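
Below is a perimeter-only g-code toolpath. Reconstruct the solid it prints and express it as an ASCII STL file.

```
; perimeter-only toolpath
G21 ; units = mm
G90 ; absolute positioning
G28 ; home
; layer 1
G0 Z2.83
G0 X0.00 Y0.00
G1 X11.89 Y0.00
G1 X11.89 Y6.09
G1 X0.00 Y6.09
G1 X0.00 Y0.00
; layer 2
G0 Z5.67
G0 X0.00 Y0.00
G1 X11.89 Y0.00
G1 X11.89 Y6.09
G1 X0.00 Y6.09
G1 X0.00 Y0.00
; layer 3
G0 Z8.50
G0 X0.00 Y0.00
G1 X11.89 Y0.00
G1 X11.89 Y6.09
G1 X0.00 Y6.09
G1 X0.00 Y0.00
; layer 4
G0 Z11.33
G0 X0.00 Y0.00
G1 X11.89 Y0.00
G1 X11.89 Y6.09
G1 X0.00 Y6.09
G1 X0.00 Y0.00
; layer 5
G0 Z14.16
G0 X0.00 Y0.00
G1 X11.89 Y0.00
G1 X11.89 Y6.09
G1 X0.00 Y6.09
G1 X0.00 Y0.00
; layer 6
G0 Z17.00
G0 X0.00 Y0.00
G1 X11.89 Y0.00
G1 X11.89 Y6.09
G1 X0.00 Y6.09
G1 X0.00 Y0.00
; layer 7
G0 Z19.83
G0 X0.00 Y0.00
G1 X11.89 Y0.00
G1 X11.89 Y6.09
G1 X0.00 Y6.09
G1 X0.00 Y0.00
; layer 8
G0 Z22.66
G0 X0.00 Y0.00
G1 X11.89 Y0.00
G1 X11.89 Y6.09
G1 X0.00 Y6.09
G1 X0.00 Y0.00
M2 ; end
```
solid part
  facet normal 0.0000 0.0000 -1.0000
    outer loop
      vertex 11.89 6.09 0.00
      vertex 11.89 0.00 0.00
      vertex 0.00 0.00 0.00
    endloop
  endfacet
  facet normal 0.0000 0.0000 -1.0000
    outer loop
      vertex 0.00 6.09 0.00
      vertex 11.89 6.09 0.00
      vertex 0.00 0.00 0.00
    endloop
  endfacet
  facet normal 0.0000 0.0000 1.0000
    outer loop
      vertex 0.00 0.00 22.66
      vertex 11.89 0.00 22.66
      vertex 11.89 6.09 22.66
    endloop
  endfacet
  facet normal 0.0000 0.0000 1.0000
    outer loop
      vertex 0.00 0.00 22.66
      vertex 11.89 6.09 22.66
      vertex 0.00 6.09 22.66
    endloop
  endfacet
  facet normal 0.0000 -1.0000 0.0000
    outer loop
      vertex 0.00 0.00 0.00
      vertex 11.89 0.00 0.00
      vertex 11.89 0.00 22.66
    endloop
  endfacet
  facet normal 0.0000 -1.0000 0.0000
    outer loop
      vertex 0.00 0.00 0.00
      vertex 11.89 0.00 22.66
      vertex 0.00 0.00 22.66
    endloop
  endfacet
  facet normal 0.0000 1.0000 0.0000
    outer loop
      vertex 11.89 6.09 22.66
      vertex 11.89 6.09 0.00
      vertex 0.00 6.09 0.00
    endloop
  endfacet
  facet normal 0.0000 1.0000 0.0000
    outer loop
      vertex 0.00 6.09 22.66
      vertex 11.89 6.09 22.66
      vertex 0.00 6.09 0.00
    endloop
  endfacet
  facet normal -1.0000 0.0000 0.0000
    outer loop
      vertex 0.00 6.09 22.66
      vertex 0.00 6.09 0.00
      vertex 0.00 0.00 0.00
    endloop
  endfacet
  facet normal -1.0000 0.0000 0.0000
    outer loop
      vertex 0.00 0.00 22.66
      vertex 0.00 6.09 22.66
      vertex 0.00 0.00 0.00
    endloop
  endfacet
  facet normal 1.0000 0.0000 0.0000
    outer loop
      vertex 11.89 0.00 0.00
      vertex 11.89 6.09 0.00
      vertex 11.89 6.09 22.66
    endloop
  endfacet
  facet normal 1.0000 0.0000 0.0000
    outer loop
      vertex 11.89 0.00 0.00
      vertex 11.89 6.09 22.66
      vertex 11.89 0.00 22.66
    endloop
  endfacet
endsolid part

The G0 Z moves step by Δz≈2.83 mm. Every layer's G1 loop is the same polygon, so the solid is a straight extrusion of it from z=0 to z≈22.7. Closing with flat bottom and top caps and triangulating gives 12 facets — a rectangular box, roughly 11.9 × 6.09 mm footprint and 22.7 mm tall.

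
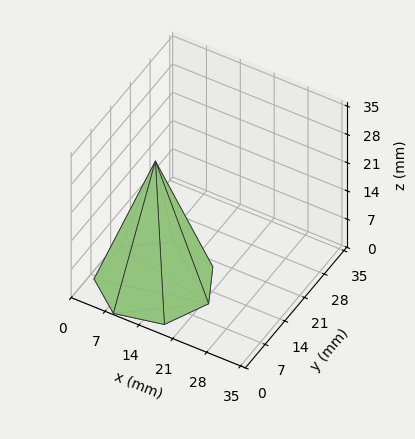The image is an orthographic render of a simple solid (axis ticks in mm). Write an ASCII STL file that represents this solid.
Reading the render: the shape is a regular 7-sided pyramid, base circumscribed radius ≈ 11 mm, apex at z ≈ 30 mm (dimensions read to the nearest mm from the axis ticks). For the STL, each face is triangulated and given an outward normal.

solid part
  facet normal 0.0000 0.0000 -1.0000
    outer loop
      vertex 8.55 21.72 0.00
      vertex 17.86 19.60 0.00
      vertex 22.00 11.00 0.00
    endloop
  endfacet
  facet normal 0.0000 0.0000 -1.0000
    outer loop
      vertex 1.09 15.77 0.00
      vertex 8.55 21.72 0.00
      vertex 22.00 11.00 0.00
    endloop
  endfacet
  facet normal 0.0000 0.0000 -1.0000
    outer loop
      vertex 1.09 6.23 0.00
      vertex 1.09 15.77 0.00
      vertex 22.00 11.00 0.00
    endloop
  endfacet
  facet normal 0.0000 0.0000 -1.0000
    outer loop
      vertex 8.55 0.28 0.00
      vertex 1.09 6.23 0.00
      vertex 22.00 11.00 0.00
    endloop
  endfacet
  facet normal 0.0000 0.0000 -1.0000
    outer loop
      vertex 17.86 2.40 0.00
      vertex 8.55 0.28 0.00
      vertex 22.00 11.00 0.00
    endloop
  endfacet
  facet normal 0.8555 0.4119 0.3137
    outer loop
      vertex 22.00 11.00 0.00
      vertex 17.86 19.60 0.00
      vertex 11.00 11.00 30.00
    endloop
  endfacet
  facet normal 0.2108 0.9258 0.3136
    outer loop
      vertex 17.86 19.60 0.00
      vertex 8.55 21.72 0.00
      vertex 11.00 11.00 30.00
    endloop
  endfacet
  facet normal -0.5921 0.7423 0.3136
    outer loop
      vertex 8.55 21.72 0.00
      vertex 1.09 15.77 0.00
      vertex 11.00 11.00 30.00
    endloop
  endfacet
  facet normal -0.9495 0.0000 0.3137
    outer loop
      vertex 1.09 15.77 0.00
      vertex 1.09 6.23 0.00
      vertex 11.00 11.00 30.00
    endloop
  endfacet
  facet normal -0.5921 -0.7423 0.3136
    outer loop
      vertex 1.09 6.23 0.00
      vertex 8.55 0.28 0.00
      vertex 11.00 11.00 30.00
    endloop
  endfacet
  facet normal 0.2108 -0.9258 0.3136
    outer loop
      vertex 8.55 0.28 0.00
      vertex 17.86 2.40 0.00
      vertex 11.00 11.00 30.00
    endloop
  endfacet
  facet normal 0.8555 -0.4119 0.3137
    outer loop
      vertex 17.86 2.40 0.00
      vertex 22.00 11.00 0.00
      vertex 11.00 11.00 30.00
    endloop
  endfacet
endsolid part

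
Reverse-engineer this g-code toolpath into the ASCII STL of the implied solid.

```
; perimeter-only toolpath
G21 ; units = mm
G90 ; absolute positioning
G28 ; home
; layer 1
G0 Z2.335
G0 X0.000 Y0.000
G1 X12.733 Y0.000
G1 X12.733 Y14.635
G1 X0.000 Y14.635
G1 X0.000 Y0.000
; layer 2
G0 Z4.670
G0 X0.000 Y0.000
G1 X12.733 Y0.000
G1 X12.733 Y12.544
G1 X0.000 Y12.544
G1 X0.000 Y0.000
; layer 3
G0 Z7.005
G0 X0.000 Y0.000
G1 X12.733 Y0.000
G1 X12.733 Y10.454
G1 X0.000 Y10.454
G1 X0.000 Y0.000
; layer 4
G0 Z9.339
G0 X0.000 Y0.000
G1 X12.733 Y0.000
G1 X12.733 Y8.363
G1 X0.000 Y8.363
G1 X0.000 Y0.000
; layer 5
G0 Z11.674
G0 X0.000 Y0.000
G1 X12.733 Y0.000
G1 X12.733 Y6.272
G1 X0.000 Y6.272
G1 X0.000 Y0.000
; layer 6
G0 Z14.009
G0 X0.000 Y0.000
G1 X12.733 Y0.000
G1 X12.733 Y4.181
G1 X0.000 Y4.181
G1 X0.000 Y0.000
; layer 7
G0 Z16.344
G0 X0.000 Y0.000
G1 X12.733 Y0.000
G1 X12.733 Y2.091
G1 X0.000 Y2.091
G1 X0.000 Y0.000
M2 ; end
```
solid part
  facet normal 0.0000 0.0000 -1.0000
    outer loop
      vertex 12.733 16.726 0.000
      vertex 12.733 0.000 0.000
      vertex 0.000 0.000 0.000
    endloop
  endfacet
  facet normal 0.0000 0.0000 -1.0000
    outer loop
      vertex 0.000 16.726 0.000
      vertex 12.733 16.726 0.000
      vertex 0.000 0.000 0.000
    endloop
  endfacet
  facet normal 0.0000 -1.0000 0.0000
    outer loop
      vertex 0.000 0.000 0.000
      vertex 12.733 0.000 0.000
      vertex 12.733 0.000 18.679
    endloop
  endfacet
  facet normal 0.0000 -1.0000 0.0000
    outer loop
      vertex 0.000 0.000 0.000
      vertex 12.733 0.000 18.679
      vertex 0.000 0.000 18.679
    endloop
  endfacet
  facet normal 0.0000 0.7450 0.6671
    outer loop
      vertex 0.000 0.000 18.679
      vertex 12.733 0.000 18.679
      vertex 12.733 16.726 0.000
    endloop
  endfacet
  facet normal 0.0000 0.7450 0.6671
    outer loop
      vertex 0.000 0.000 18.679
      vertex 12.733 16.726 0.000
      vertex 0.000 16.726 0.000
    endloop
  endfacet
  facet normal -1.0000 0.0000 0.0000
    outer loop
      vertex 0.000 0.000 18.679
      vertex 0.000 16.726 0.000
      vertex 0.000 0.000 0.000
    endloop
  endfacet
  facet normal 1.0000 0.0000 0.0000
    outer loop
      vertex 12.733 0.000 0.000
      vertex 12.733 16.726 0.000
      vertex 12.733 0.000 18.679
    endloop
  endfacet
endsolid part

The G0 Z moves step by Δz≈2.335 mm. The G1 loops shrink linearly with z, so the solid tapers from its base footprint up to z≈18.7. Closing with a flat bottom cap and the tapered top and triangulating gives 8 facets — a wedge (ramp): 12.7 × 16.7 mm base, rising to 18.7 mm along the y=0 edge and sloping linearly to z=0 at y=16.7.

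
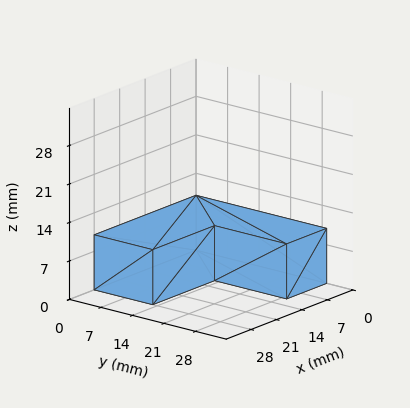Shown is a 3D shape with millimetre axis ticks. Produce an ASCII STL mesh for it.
Reading the render: the shape is an L-shaped prism: outer 28 × 29 mm, arm thicknesses ≈ 13 mm (horizontal) and 11 mm (vertical), extruded 10 mm in z (dimensions read to the nearest mm from the axis ticks). For the STL, each face is triangulated and given an outward normal.

solid part
  facet normal 0.0000 0.0000 -1.0000
    outer loop
      vertex 28.0 13.0 0.0
      vertex 28.0 0.0 0.0
      vertex 0.0 0.0 0.0
    endloop
  endfacet
  facet normal 0.0000 0.0000 -1.0000
    outer loop
      vertex 11.0 13.0 0.0
      vertex 28.0 13.0 0.0
      vertex 0.0 0.0 0.0
    endloop
  endfacet
  facet normal 0.0000 0.0000 -1.0000
    outer loop
      vertex 11.0 29.0 0.0
      vertex 11.0 13.0 0.0
      vertex 0.0 0.0 0.0
    endloop
  endfacet
  facet normal 0.0000 0.0000 -1.0000
    outer loop
      vertex 0.0 29.0 0.0
      vertex 11.0 29.0 0.0
      vertex 0.0 0.0 0.0
    endloop
  endfacet
  facet normal 0.0000 0.0000 1.0000
    outer loop
      vertex 0.0 0.0 10.0
      vertex 28.0 0.0 10.0
      vertex 28.0 13.0 10.0
    endloop
  endfacet
  facet normal 0.0000 0.0000 1.0000
    outer loop
      vertex 0.0 0.0 10.0
      vertex 28.0 13.0 10.0
      vertex 11.0 13.0 10.0
    endloop
  endfacet
  facet normal 0.0000 0.0000 1.0000
    outer loop
      vertex 0.0 0.0 10.0
      vertex 11.0 13.0 10.0
      vertex 11.0 29.0 10.0
    endloop
  endfacet
  facet normal 0.0000 0.0000 1.0000
    outer loop
      vertex 0.0 0.0 10.0
      vertex 11.0 29.0 10.0
      vertex 0.0 29.0 10.0
    endloop
  endfacet
  facet normal 0.0000 -1.0000 0.0000
    outer loop
      vertex 0.0 0.0 0.0
      vertex 28.0 0.0 0.0
      vertex 28.0 0.0 10.0
    endloop
  endfacet
  facet normal 0.0000 -1.0000 0.0000
    outer loop
      vertex 0.0 0.0 0.0
      vertex 28.0 0.0 10.0
      vertex 0.0 0.0 10.0
    endloop
  endfacet
  facet normal 1.0000 0.0000 0.0000
    outer loop
      vertex 28.0 0.0 0.0
      vertex 28.0 13.0 0.0
      vertex 28.0 13.0 10.0
    endloop
  endfacet
  facet normal 1.0000 0.0000 0.0000
    outer loop
      vertex 28.0 0.0 0.0
      vertex 28.0 13.0 10.0
      vertex 28.0 0.0 10.0
    endloop
  endfacet
  facet normal 0.0000 1.0000 0.0000
    outer loop
      vertex 28.0 13.0 0.0
      vertex 11.0 13.0 0.0
      vertex 11.0 13.0 10.0
    endloop
  endfacet
  facet normal 0.0000 1.0000 0.0000
    outer loop
      vertex 28.0 13.0 0.0
      vertex 11.0 13.0 10.0
      vertex 28.0 13.0 10.0
    endloop
  endfacet
  facet normal 1.0000 0.0000 0.0000
    outer loop
      vertex 11.0 13.0 0.0
      vertex 11.0 29.0 0.0
      vertex 11.0 29.0 10.0
    endloop
  endfacet
  facet normal 1.0000 0.0000 0.0000
    outer loop
      vertex 11.0 13.0 0.0
      vertex 11.0 29.0 10.0
      vertex 11.0 13.0 10.0
    endloop
  endfacet
  facet normal 0.0000 1.0000 0.0000
    outer loop
      vertex 11.0 29.0 0.0
      vertex 0.0 29.0 0.0
      vertex 0.0 29.0 10.0
    endloop
  endfacet
  facet normal 0.0000 1.0000 0.0000
    outer loop
      vertex 11.0 29.0 0.0
      vertex 0.0 29.0 10.0
      vertex 11.0 29.0 10.0
    endloop
  endfacet
  facet normal -1.0000 0.0000 0.0000
    outer loop
      vertex 0.0 29.0 0.0
      vertex 0.0 0.0 0.0
      vertex 0.0 0.0 10.0
    endloop
  endfacet
  facet normal -1.0000 0.0000 0.0000
    outer loop
      vertex 0.0 29.0 0.0
      vertex 0.0 0.0 10.0
      vertex 0.0 29.0 10.0
    endloop
  endfacet
endsolid part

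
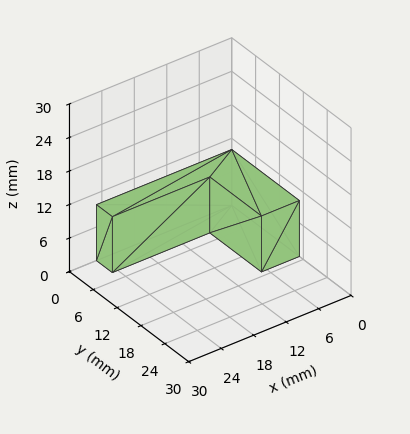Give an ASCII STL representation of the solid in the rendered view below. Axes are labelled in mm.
Reading the render: the shape is an L-shaped prism: outer 25 × 17 mm, arm thicknesses ≈ 4 mm (horizontal) and 7 mm (vertical), extruded 10 mm in z (dimensions read to the nearest mm from the axis ticks). For the STL, each face is triangulated and given an outward normal.

solid part
  facet normal 0.0000 0.0000 -1.0000
    outer loop
      vertex 25.000 4.000 0.000
      vertex 25.000 0.000 0.000
      vertex 0.000 0.000 0.000
    endloop
  endfacet
  facet normal 0.0000 0.0000 -1.0000
    outer loop
      vertex 7.000 4.000 0.000
      vertex 25.000 4.000 0.000
      vertex 0.000 0.000 0.000
    endloop
  endfacet
  facet normal 0.0000 0.0000 -1.0000
    outer loop
      vertex 7.000 17.000 0.000
      vertex 7.000 4.000 0.000
      vertex 0.000 0.000 0.000
    endloop
  endfacet
  facet normal 0.0000 0.0000 -1.0000
    outer loop
      vertex 0.000 17.000 0.000
      vertex 7.000 17.000 0.000
      vertex 0.000 0.000 0.000
    endloop
  endfacet
  facet normal 0.0000 0.0000 1.0000
    outer loop
      vertex 0.000 0.000 10.000
      vertex 25.000 0.000 10.000
      vertex 25.000 4.000 10.000
    endloop
  endfacet
  facet normal 0.0000 0.0000 1.0000
    outer loop
      vertex 0.000 0.000 10.000
      vertex 25.000 4.000 10.000
      vertex 7.000 4.000 10.000
    endloop
  endfacet
  facet normal 0.0000 0.0000 1.0000
    outer loop
      vertex 0.000 0.000 10.000
      vertex 7.000 4.000 10.000
      vertex 7.000 17.000 10.000
    endloop
  endfacet
  facet normal 0.0000 0.0000 1.0000
    outer loop
      vertex 0.000 0.000 10.000
      vertex 7.000 17.000 10.000
      vertex 0.000 17.000 10.000
    endloop
  endfacet
  facet normal 0.0000 -1.0000 0.0000
    outer loop
      vertex 0.000 0.000 0.000
      vertex 25.000 0.000 0.000
      vertex 25.000 0.000 10.000
    endloop
  endfacet
  facet normal 0.0000 -1.0000 0.0000
    outer loop
      vertex 0.000 0.000 0.000
      vertex 25.000 0.000 10.000
      vertex 0.000 0.000 10.000
    endloop
  endfacet
  facet normal 1.0000 0.0000 0.0000
    outer loop
      vertex 25.000 0.000 0.000
      vertex 25.000 4.000 0.000
      vertex 25.000 4.000 10.000
    endloop
  endfacet
  facet normal 1.0000 0.0000 0.0000
    outer loop
      vertex 25.000 0.000 0.000
      vertex 25.000 4.000 10.000
      vertex 25.000 0.000 10.000
    endloop
  endfacet
  facet normal 0.0000 1.0000 0.0000
    outer loop
      vertex 25.000 4.000 0.000
      vertex 7.000 4.000 0.000
      vertex 7.000 4.000 10.000
    endloop
  endfacet
  facet normal 0.0000 1.0000 0.0000
    outer loop
      vertex 25.000 4.000 0.000
      vertex 7.000 4.000 10.000
      vertex 25.000 4.000 10.000
    endloop
  endfacet
  facet normal 1.0000 0.0000 0.0000
    outer loop
      vertex 7.000 4.000 0.000
      vertex 7.000 17.000 0.000
      vertex 7.000 17.000 10.000
    endloop
  endfacet
  facet normal 1.0000 0.0000 0.0000
    outer loop
      vertex 7.000 4.000 0.000
      vertex 7.000 17.000 10.000
      vertex 7.000 4.000 10.000
    endloop
  endfacet
  facet normal 0.0000 1.0000 0.0000
    outer loop
      vertex 7.000 17.000 0.000
      vertex 0.000 17.000 0.000
      vertex 0.000 17.000 10.000
    endloop
  endfacet
  facet normal 0.0000 1.0000 0.0000
    outer loop
      vertex 7.000 17.000 0.000
      vertex 0.000 17.000 10.000
      vertex 7.000 17.000 10.000
    endloop
  endfacet
  facet normal -1.0000 0.0000 0.0000
    outer loop
      vertex 0.000 17.000 0.000
      vertex 0.000 0.000 0.000
      vertex 0.000 0.000 10.000
    endloop
  endfacet
  facet normal -1.0000 0.0000 0.0000
    outer loop
      vertex 0.000 17.000 0.000
      vertex 0.000 0.000 10.000
      vertex 0.000 17.000 10.000
    endloop
  endfacet
endsolid part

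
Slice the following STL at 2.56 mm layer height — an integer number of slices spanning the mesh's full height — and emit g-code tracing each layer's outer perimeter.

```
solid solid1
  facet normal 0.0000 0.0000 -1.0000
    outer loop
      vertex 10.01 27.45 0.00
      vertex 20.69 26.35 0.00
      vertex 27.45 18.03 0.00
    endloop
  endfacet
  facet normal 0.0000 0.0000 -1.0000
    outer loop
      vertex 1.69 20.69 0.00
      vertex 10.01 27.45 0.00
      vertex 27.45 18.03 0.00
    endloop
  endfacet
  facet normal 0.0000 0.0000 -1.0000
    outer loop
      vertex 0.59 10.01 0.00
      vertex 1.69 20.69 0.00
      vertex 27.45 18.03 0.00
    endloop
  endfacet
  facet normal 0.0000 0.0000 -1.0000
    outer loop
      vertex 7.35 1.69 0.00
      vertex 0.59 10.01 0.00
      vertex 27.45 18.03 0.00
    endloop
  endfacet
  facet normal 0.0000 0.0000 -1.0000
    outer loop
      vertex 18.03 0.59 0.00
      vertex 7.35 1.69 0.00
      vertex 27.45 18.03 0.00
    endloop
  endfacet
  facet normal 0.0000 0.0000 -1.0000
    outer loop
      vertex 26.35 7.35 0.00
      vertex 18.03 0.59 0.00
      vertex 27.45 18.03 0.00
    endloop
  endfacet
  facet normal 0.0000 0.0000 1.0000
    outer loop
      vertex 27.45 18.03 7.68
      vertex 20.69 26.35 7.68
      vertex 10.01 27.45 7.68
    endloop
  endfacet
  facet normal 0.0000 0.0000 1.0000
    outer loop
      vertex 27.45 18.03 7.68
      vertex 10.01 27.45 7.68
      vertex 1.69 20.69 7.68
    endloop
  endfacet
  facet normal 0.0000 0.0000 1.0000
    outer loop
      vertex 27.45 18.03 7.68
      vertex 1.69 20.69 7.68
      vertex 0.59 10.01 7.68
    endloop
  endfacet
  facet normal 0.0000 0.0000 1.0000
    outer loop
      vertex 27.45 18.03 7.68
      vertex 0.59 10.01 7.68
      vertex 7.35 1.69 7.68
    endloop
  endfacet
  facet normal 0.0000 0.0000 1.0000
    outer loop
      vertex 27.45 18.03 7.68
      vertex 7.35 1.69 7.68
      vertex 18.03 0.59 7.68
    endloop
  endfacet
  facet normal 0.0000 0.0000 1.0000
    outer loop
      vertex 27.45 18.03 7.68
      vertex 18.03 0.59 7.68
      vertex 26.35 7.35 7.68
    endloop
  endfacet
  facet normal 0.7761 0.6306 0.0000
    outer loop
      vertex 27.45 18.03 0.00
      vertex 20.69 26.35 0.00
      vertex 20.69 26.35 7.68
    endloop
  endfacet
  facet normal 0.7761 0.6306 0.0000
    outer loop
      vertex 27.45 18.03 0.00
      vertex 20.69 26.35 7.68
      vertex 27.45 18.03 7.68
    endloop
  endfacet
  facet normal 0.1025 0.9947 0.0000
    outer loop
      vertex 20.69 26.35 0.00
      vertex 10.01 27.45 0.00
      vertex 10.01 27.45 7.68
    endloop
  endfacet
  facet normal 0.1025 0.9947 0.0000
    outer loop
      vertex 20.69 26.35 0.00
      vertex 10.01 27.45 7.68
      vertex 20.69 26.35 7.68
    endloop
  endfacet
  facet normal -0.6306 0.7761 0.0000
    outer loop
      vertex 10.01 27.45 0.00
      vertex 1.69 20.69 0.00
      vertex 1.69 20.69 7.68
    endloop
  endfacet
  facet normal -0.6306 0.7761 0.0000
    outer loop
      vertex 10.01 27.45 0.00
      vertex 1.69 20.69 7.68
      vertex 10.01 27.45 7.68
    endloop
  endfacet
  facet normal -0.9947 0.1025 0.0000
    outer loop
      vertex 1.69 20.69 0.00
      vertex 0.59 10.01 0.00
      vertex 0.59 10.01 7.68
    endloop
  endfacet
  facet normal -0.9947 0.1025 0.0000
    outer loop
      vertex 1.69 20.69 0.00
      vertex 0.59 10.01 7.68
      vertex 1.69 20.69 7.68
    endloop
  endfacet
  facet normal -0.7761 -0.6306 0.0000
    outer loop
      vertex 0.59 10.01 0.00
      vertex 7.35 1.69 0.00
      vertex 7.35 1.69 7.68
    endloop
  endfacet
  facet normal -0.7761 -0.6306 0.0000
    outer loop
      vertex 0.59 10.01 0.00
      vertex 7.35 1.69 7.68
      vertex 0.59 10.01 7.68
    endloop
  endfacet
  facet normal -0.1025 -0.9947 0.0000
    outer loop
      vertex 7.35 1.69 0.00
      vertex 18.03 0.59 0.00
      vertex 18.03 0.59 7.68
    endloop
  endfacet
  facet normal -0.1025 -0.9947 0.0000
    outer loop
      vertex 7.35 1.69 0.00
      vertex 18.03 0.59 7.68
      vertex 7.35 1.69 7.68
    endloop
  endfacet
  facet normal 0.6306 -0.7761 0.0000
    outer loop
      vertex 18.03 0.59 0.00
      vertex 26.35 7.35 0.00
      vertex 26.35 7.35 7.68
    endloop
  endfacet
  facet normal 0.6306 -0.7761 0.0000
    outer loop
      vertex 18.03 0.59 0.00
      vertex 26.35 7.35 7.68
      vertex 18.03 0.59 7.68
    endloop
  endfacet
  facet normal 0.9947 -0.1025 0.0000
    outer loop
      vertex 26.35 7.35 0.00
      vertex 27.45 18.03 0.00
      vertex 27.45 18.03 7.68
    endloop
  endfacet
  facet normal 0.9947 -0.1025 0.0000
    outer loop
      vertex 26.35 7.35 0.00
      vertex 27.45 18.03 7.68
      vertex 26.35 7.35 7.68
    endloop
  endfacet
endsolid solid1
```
; perimeter-only toolpath
G21 ; units = mm
G90 ; absolute positioning
G28 ; home
; layer 1
G0 Z2.56
G0 X27.45 Y18.03
G1 X20.69 Y26.35
G1 X10.01 Y27.45
G1 X1.69 Y20.69
G1 X0.59 Y10.01
G1 X7.35 Y1.69
G1 X18.03 Y0.59
G1 X26.35 Y7.35
G1 X27.45 Y18.03
; layer 2
G0 Z5.12
G0 X27.45 Y18.03
G1 X20.69 Y26.35
G1 X10.01 Y27.45
G1 X1.69 Y20.69
G1 X0.59 Y10.01
G1 X7.35 Y1.69
G1 X18.03 Y0.59
G1 X26.35 Y7.35
G1 X27.45 Y18.03
; layer 3
G0 Z7.68
G0 X27.45 Y18.03
G1 X20.69 Y26.35
G1 X10.01 Y27.45
G1 X1.69 Y20.69
G1 X0.59 Y10.01
G1 X7.35 Y1.69
G1 X18.03 Y0.59
G1 X26.35 Y7.35
G1 X27.45 Y18.03
M2 ; end

The solid is a regular 8-sided prism (a cylinder approximated with 8 flat sides), circumscribed radius ≈ 14 mm, height ≈ 7.68 mm. Slicing at Δz = 2.56 mm — 3 equal slices spanning the solid's height, so layer i sits at z = i·h/3 — gives 3 non-empty perimeters. Each is a 8-segment closed polygon; G0 lifts to the layer z and rapids to the start vertex, then G1 traces the edges.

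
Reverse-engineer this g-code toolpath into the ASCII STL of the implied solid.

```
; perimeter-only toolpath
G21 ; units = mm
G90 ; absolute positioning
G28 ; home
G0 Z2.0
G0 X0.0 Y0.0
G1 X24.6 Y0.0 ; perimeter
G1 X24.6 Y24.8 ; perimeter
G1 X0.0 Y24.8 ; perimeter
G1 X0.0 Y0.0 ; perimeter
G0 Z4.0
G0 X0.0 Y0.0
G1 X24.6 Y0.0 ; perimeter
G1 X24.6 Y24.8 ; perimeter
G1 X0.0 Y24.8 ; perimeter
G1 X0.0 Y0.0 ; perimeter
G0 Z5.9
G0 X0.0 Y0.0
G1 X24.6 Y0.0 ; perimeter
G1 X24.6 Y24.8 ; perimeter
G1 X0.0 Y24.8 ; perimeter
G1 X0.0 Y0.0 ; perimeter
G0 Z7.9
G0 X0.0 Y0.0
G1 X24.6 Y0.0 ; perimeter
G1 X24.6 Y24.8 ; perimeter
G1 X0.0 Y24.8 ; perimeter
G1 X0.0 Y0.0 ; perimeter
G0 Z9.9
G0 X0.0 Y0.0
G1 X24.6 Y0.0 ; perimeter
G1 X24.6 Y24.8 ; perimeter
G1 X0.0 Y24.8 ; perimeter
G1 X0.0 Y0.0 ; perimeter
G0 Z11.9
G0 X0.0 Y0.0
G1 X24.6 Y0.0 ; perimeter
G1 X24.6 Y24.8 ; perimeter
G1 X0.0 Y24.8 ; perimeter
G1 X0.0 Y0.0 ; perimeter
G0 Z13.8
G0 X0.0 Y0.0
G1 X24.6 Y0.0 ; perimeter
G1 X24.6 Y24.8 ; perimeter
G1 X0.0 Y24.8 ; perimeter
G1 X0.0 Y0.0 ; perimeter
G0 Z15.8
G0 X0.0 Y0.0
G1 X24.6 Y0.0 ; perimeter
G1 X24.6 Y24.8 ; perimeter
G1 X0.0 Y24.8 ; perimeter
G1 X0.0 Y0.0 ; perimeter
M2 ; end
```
solid part
  facet normal 0.0000 0.0000 -1.0000
    outer loop
      vertex 24.6 24.8 0.0
      vertex 24.6 0.0 0.0
      vertex 0.0 0.0 0.0
    endloop
  endfacet
  facet normal 0.0000 0.0000 -1.0000
    outer loop
      vertex 0.0 24.8 0.0
      vertex 24.6 24.8 0.0
      vertex 0.0 0.0 0.0
    endloop
  endfacet
  facet normal 0.0000 0.0000 1.0000
    outer loop
      vertex 0.0 0.0 15.8
      vertex 24.6 0.0 15.8
      vertex 24.6 24.8 15.8
    endloop
  endfacet
  facet normal 0.0000 0.0000 1.0000
    outer loop
      vertex 0.0 0.0 15.8
      vertex 24.6 24.8 15.8
      vertex 0.0 24.8 15.8
    endloop
  endfacet
  facet normal 0.0000 -1.0000 0.0000
    outer loop
      vertex 0.0 0.0 0.0
      vertex 24.6 0.0 0.0
      vertex 24.6 0.0 15.8
    endloop
  endfacet
  facet normal 0.0000 -1.0000 0.0000
    outer loop
      vertex 0.0 0.0 0.0
      vertex 24.6 0.0 15.8
      vertex 0.0 0.0 15.8
    endloop
  endfacet
  facet normal 0.0000 1.0000 0.0000
    outer loop
      vertex 24.6 24.8 15.8
      vertex 24.6 24.8 0.0
      vertex 0.0 24.8 0.0
    endloop
  endfacet
  facet normal 0.0000 1.0000 0.0000
    outer loop
      vertex 0.0 24.8 15.8
      vertex 24.6 24.8 15.8
      vertex 0.0 24.8 0.0
    endloop
  endfacet
  facet normal -1.0000 0.0000 0.0000
    outer loop
      vertex 0.0 24.8 15.8
      vertex 0.0 24.8 0.0
      vertex 0.0 0.0 0.0
    endloop
  endfacet
  facet normal -1.0000 0.0000 0.0000
    outer loop
      vertex 0.0 0.0 15.8
      vertex 0.0 24.8 15.8
      vertex 0.0 0.0 0.0
    endloop
  endfacet
  facet normal 1.0000 0.0000 0.0000
    outer loop
      vertex 24.6 0.0 0.0
      vertex 24.6 24.8 0.0
      vertex 24.6 24.8 15.8
    endloop
  endfacet
  facet normal 1.0000 0.0000 0.0000
    outer loop
      vertex 24.6 0.0 0.0
      vertex 24.6 24.8 15.8
      vertex 24.6 0.0 15.8
    endloop
  endfacet
endsolid part

The G0 Z moves step by Δz≈2.0 mm. Every layer's G1 loop is the same polygon, so the solid is a straight extrusion of it from z=0 to z≈15.8. Closing with flat bottom and top caps and triangulating gives 12 facets — a rectangular box, roughly 24.6 × 24.8 mm footprint and 15.8 mm tall.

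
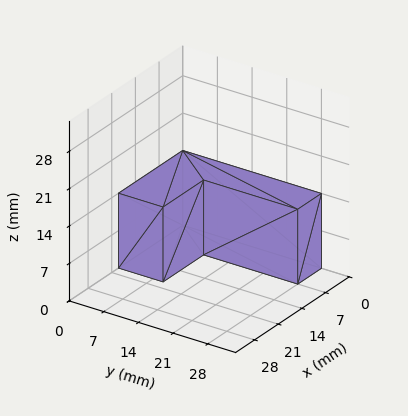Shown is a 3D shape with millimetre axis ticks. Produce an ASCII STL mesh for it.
Reading the render: the shape is an L-shaped prism: outer 19 × 28 mm, arm thicknesses ≈ 9 mm (horizontal) and 7 mm (vertical), extruded 14 mm in z (dimensions read to the nearest mm from the axis ticks). For the STL, each face is triangulated and given an outward normal.

solid part
  facet normal 0.0000 0.0000 -1.0000
    outer loop
      vertex 19.00 9.00 0.00
      vertex 19.00 0.00 0.00
      vertex 0.00 0.00 0.00
    endloop
  endfacet
  facet normal 0.0000 0.0000 -1.0000
    outer loop
      vertex 7.00 9.00 0.00
      vertex 19.00 9.00 0.00
      vertex 0.00 0.00 0.00
    endloop
  endfacet
  facet normal 0.0000 0.0000 -1.0000
    outer loop
      vertex 7.00 28.00 0.00
      vertex 7.00 9.00 0.00
      vertex 0.00 0.00 0.00
    endloop
  endfacet
  facet normal 0.0000 0.0000 -1.0000
    outer loop
      vertex 0.00 28.00 0.00
      vertex 7.00 28.00 0.00
      vertex 0.00 0.00 0.00
    endloop
  endfacet
  facet normal 0.0000 0.0000 1.0000
    outer loop
      vertex 0.00 0.00 14.00
      vertex 19.00 0.00 14.00
      vertex 19.00 9.00 14.00
    endloop
  endfacet
  facet normal 0.0000 0.0000 1.0000
    outer loop
      vertex 0.00 0.00 14.00
      vertex 19.00 9.00 14.00
      vertex 7.00 9.00 14.00
    endloop
  endfacet
  facet normal 0.0000 0.0000 1.0000
    outer loop
      vertex 0.00 0.00 14.00
      vertex 7.00 9.00 14.00
      vertex 7.00 28.00 14.00
    endloop
  endfacet
  facet normal 0.0000 0.0000 1.0000
    outer loop
      vertex 0.00 0.00 14.00
      vertex 7.00 28.00 14.00
      vertex 0.00 28.00 14.00
    endloop
  endfacet
  facet normal 0.0000 -1.0000 0.0000
    outer loop
      vertex 0.00 0.00 0.00
      vertex 19.00 0.00 0.00
      vertex 19.00 0.00 14.00
    endloop
  endfacet
  facet normal 0.0000 -1.0000 0.0000
    outer loop
      vertex 0.00 0.00 0.00
      vertex 19.00 0.00 14.00
      vertex 0.00 0.00 14.00
    endloop
  endfacet
  facet normal 1.0000 0.0000 0.0000
    outer loop
      vertex 19.00 0.00 0.00
      vertex 19.00 9.00 0.00
      vertex 19.00 9.00 14.00
    endloop
  endfacet
  facet normal 1.0000 0.0000 0.0000
    outer loop
      vertex 19.00 0.00 0.00
      vertex 19.00 9.00 14.00
      vertex 19.00 0.00 14.00
    endloop
  endfacet
  facet normal 0.0000 1.0000 0.0000
    outer loop
      vertex 19.00 9.00 0.00
      vertex 7.00 9.00 0.00
      vertex 7.00 9.00 14.00
    endloop
  endfacet
  facet normal 0.0000 1.0000 0.0000
    outer loop
      vertex 19.00 9.00 0.00
      vertex 7.00 9.00 14.00
      vertex 19.00 9.00 14.00
    endloop
  endfacet
  facet normal 1.0000 0.0000 0.0000
    outer loop
      vertex 7.00 9.00 0.00
      vertex 7.00 28.00 0.00
      vertex 7.00 28.00 14.00
    endloop
  endfacet
  facet normal 1.0000 0.0000 0.0000
    outer loop
      vertex 7.00 9.00 0.00
      vertex 7.00 28.00 14.00
      vertex 7.00 9.00 14.00
    endloop
  endfacet
  facet normal 0.0000 1.0000 0.0000
    outer loop
      vertex 7.00 28.00 0.00
      vertex 0.00 28.00 0.00
      vertex 0.00 28.00 14.00
    endloop
  endfacet
  facet normal 0.0000 1.0000 0.0000
    outer loop
      vertex 7.00 28.00 0.00
      vertex 0.00 28.00 14.00
      vertex 7.00 28.00 14.00
    endloop
  endfacet
  facet normal -1.0000 0.0000 0.0000
    outer loop
      vertex 0.00 28.00 0.00
      vertex 0.00 0.00 0.00
      vertex 0.00 0.00 14.00
    endloop
  endfacet
  facet normal -1.0000 0.0000 0.0000
    outer loop
      vertex 0.00 28.00 0.00
      vertex 0.00 0.00 14.00
      vertex 0.00 28.00 14.00
    endloop
  endfacet
endsolid part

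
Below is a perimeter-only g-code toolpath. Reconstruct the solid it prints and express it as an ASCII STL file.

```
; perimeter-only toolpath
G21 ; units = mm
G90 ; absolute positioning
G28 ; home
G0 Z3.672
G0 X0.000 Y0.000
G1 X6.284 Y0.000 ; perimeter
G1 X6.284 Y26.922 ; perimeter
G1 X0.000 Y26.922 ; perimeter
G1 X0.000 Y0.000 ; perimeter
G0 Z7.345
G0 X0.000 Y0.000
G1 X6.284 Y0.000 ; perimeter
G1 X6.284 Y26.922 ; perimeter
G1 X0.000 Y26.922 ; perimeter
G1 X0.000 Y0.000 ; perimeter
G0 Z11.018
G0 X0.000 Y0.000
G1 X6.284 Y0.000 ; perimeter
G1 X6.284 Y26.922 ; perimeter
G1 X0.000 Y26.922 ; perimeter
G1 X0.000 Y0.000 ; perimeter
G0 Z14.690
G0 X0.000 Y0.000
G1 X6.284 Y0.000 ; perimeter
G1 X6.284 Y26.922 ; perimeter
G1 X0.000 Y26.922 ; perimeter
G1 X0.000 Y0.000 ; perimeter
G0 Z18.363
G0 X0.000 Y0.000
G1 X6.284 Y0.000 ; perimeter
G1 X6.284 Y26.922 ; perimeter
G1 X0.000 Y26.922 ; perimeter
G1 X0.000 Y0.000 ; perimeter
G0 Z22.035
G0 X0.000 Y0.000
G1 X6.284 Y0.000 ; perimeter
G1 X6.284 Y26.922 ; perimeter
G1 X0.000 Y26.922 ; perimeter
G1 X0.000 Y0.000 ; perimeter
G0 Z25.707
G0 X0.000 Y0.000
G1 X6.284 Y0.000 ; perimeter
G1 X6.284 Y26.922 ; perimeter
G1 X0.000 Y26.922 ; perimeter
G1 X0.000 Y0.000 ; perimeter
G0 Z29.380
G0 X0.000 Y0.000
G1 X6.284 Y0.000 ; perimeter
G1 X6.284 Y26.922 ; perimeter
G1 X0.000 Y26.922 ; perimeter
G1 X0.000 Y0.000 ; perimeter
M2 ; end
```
solid part
  facet normal 0.0000 0.0000 -1.0000
    outer loop
      vertex 6.284 26.922 0.000
      vertex 6.284 0.000 0.000
      vertex 0.000 0.000 0.000
    endloop
  endfacet
  facet normal 0.0000 0.0000 -1.0000
    outer loop
      vertex 0.000 26.922 0.000
      vertex 6.284 26.922 0.000
      vertex 0.000 0.000 0.000
    endloop
  endfacet
  facet normal 0.0000 0.0000 1.0000
    outer loop
      vertex 0.000 0.000 29.380
      vertex 6.284 0.000 29.380
      vertex 6.284 26.922 29.380
    endloop
  endfacet
  facet normal 0.0000 0.0000 1.0000
    outer loop
      vertex 0.000 0.000 29.380
      vertex 6.284 26.922 29.380
      vertex 0.000 26.922 29.380
    endloop
  endfacet
  facet normal 0.0000 -1.0000 0.0000
    outer loop
      vertex 0.000 0.000 0.000
      vertex 6.284 0.000 0.000
      vertex 6.284 0.000 29.380
    endloop
  endfacet
  facet normal 0.0000 -1.0000 0.0000
    outer loop
      vertex 0.000 0.000 0.000
      vertex 6.284 0.000 29.380
      vertex 0.000 0.000 29.380
    endloop
  endfacet
  facet normal 0.0000 1.0000 0.0000
    outer loop
      vertex 6.284 26.922 29.380
      vertex 6.284 26.922 0.000
      vertex 0.000 26.922 0.000
    endloop
  endfacet
  facet normal 0.0000 1.0000 0.0000
    outer loop
      vertex 0.000 26.922 29.380
      vertex 6.284 26.922 29.380
      vertex 0.000 26.922 0.000
    endloop
  endfacet
  facet normal -1.0000 0.0000 0.0000
    outer loop
      vertex 0.000 26.922 29.380
      vertex 0.000 26.922 0.000
      vertex 0.000 0.000 0.000
    endloop
  endfacet
  facet normal -1.0000 0.0000 0.0000
    outer loop
      vertex 0.000 0.000 29.380
      vertex 0.000 26.922 29.380
      vertex 0.000 0.000 0.000
    endloop
  endfacet
  facet normal 1.0000 0.0000 0.0000
    outer loop
      vertex 6.284 0.000 0.000
      vertex 6.284 26.922 0.000
      vertex 6.284 26.922 29.380
    endloop
  endfacet
  facet normal 1.0000 0.0000 0.0000
    outer loop
      vertex 6.284 0.000 0.000
      vertex 6.284 26.922 29.380
      vertex 6.284 0.000 29.380
    endloop
  endfacet
endsolid part

The G0 Z moves step by Δz≈3.672 mm. Every layer's G1 loop is the same polygon, so the solid is a straight extrusion of it from z=0 to z≈29.4. Closing with flat bottom and top caps and triangulating gives 12 facets — a rectangular box, roughly 6.28 × 26.9 mm footprint and 29.4 mm tall.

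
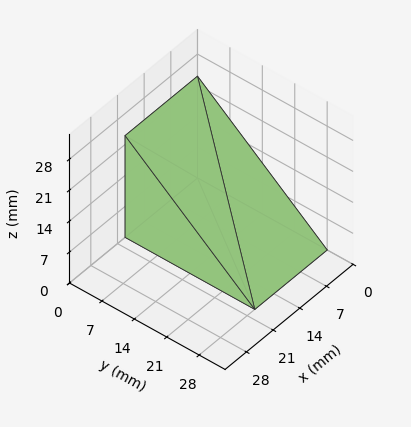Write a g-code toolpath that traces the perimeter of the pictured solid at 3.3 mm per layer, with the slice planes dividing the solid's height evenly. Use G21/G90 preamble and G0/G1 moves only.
Reading the render: the shape is a wedge (ramp): 19 × 28 mm base, rising to 23 mm along the y=0 edge and sloping linearly to z=0 at y=28 (dimensions read to the nearest mm from the axis ticks). For the g-code, the solid's height is divided into equal slices at the stated Δz and each level perimeter traced with G1 moves after a G0 lift.

; perimeter-only toolpath
G21 ; units = mm
G90 ; absolute positioning
G28 ; home
; layer 1
G0 Z3.3
G0 X0.0 Y0.0
G1 X19.0 Y0.0
G1 X19.0 Y24.0
G1 X0.0 Y24.0
G1 X0.0 Y0.0
; layer 2
G0 Z6.6
G0 X0.0 Y0.0
G1 X19.0 Y0.0
G1 X19.0 Y20.0
G1 X0.0 Y20.0
G1 X0.0 Y0.0
; layer 3
G0 Z9.9
G0 X0.0 Y0.0
G1 X19.0 Y0.0
G1 X19.0 Y16.0
G1 X0.0 Y16.0
G1 X0.0 Y0.0
; layer 4
G0 Z13.1
G0 X0.0 Y0.0
G1 X19.0 Y0.0
G1 X19.0 Y12.0
G1 X0.0 Y12.0
G1 X0.0 Y0.0
; layer 5
G0 Z16.4
G0 X0.0 Y0.0
G1 X19.0 Y0.0
G1 X19.0 Y8.0
G1 X0.0 Y8.0
G1 X0.0 Y0.0
; layer 6
G0 Z19.7
G0 X0.0 Y0.0
G1 X19.0 Y0.0
G1 X19.0 Y4.0
G1 X0.0 Y4.0
G1 X0.0 Y0.0
M2 ; end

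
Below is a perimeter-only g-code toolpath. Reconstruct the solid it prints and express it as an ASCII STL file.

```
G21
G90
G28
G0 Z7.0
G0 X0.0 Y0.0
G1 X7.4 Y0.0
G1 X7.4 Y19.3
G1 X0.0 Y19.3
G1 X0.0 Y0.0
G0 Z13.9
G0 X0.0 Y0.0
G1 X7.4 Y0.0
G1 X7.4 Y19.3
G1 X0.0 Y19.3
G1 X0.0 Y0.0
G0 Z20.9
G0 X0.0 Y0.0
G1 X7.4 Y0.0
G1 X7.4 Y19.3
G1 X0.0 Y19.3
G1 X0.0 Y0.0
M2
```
solid part
  facet normal 0.0000 0.0000 -1.0000
    outer loop
      vertex 7.4 19.3 0.0
      vertex 7.4 0.0 0.0
      vertex 0.0 0.0 0.0
    endloop
  endfacet
  facet normal 0.0000 0.0000 -1.0000
    outer loop
      vertex 0.0 19.3 0.0
      vertex 7.4 19.3 0.0
      vertex 0.0 0.0 0.0
    endloop
  endfacet
  facet normal 0.0000 0.0000 1.0000
    outer loop
      vertex 0.0 0.0 20.9
      vertex 7.4 0.0 20.9
      vertex 7.4 19.3 20.9
    endloop
  endfacet
  facet normal 0.0000 0.0000 1.0000
    outer loop
      vertex 0.0 0.0 20.9
      vertex 7.4 19.3 20.9
      vertex 0.0 19.3 20.9
    endloop
  endfacet
  facet normal 0.0000 -1.0000 0.0000
    outer loop
      vertex 0.0 0.0 0.0
      vertex 7.4 0.0 0.0
      vertex 7.4 0.0 20.9
    endloop
  endfacet
  facet normal 0.0000 -1.0000 0.0000
    outer loop
      vertex 0.0 0.0 0.0
      vertex 7.4 0.0 20.9
      vertex 0.0 0.0 20.9
    endloop
  endfacet
  facet normal 0.0000 1.0000 0.0000
    outer loop
      vertex 7.4 19.3 20.9
      vertex 7.4 19.3 0.0
      vertex 0.0 19.3 0.0
    endloop
  endfacet
  facet normal 0.0000 1.0000 0.0000
    outer loop
      vertex 0.0 19.3 20.9
      vertex 7.4 19.3 20.9
      vertex 0.0 19.3 0.0
    endloop
  endfacet
  facet normal -1.0000 0.0000 0.0000
    outer loop
      vertex 0.0 19.3 20.9
      vertex 0.0 19.3 0.0
      vertex 0.0 0.0 0.0
    endloop
  endfacet
  facet normal -1.0000 0.0000 0.0000
    outer loop
      vertex 0.0 0.0 20.9
      vertex 0.0 19.3 20.9
      vertex 0.0 0.0 0.0
    endloop
  endfacet
  facet normal 1.0000 0.0000 0.0000
    outer loop
      vertex 7.4 0.0 0.0
      vertex 7.4 19.3 0.0
      vertex 7.4 19.3 20.9
    endloop
  endfacet
  facet normal 1.0000 0.0000 0.0000
    outer loop
      vertex 7.4 0.0 0.0
      vertex 7.4 19.3 20.9
      vertex 7.4 0.0 20.9
    endloop
  endfacet
endsolid part

The G0 Z moves step by Δz≈7.0 mm. Every layer's G1 loop is the same polygon, so the solid is a straight extrusion of it from z=0 to z≈20.9. Closing with flat bottom and top caps and triangulating gives 12 facets — a rectangular box, roughly 7.4 × 19.3 mm footprint and 20.9 mm tall.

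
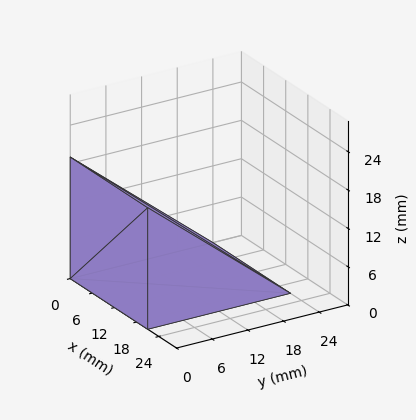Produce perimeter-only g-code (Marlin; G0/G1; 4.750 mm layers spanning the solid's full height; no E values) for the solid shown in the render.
Reading the render: the shape is a wedge (ramp): 21 × 24 mm base, rising to 19 mm along the y=0 edge and sloping linearly to z=0 at y=24 (dimensions read to the nearest mm from the axis ticks). For the g-code, the solid's height is divided into equal slices at the stated Δz and each level perimeter traced with G1 moves after a G0 lift.

; perimeter-only toolpath
G21 ; units = mm
G90 ; absolute positioning
G28 ; home
; layer 1
G0 Z4.750
G0 X0.000 Y0.000
G1 X21.000 Y0.000
G1 X21.000 Y18.000
G1 X0.000 Y18.000
G1 X0.000 Y0.000
; layer 2
G0 Z9.500
G0 X0.000 Y0.000
G1 X21.000 Y0.000
G1 X21.000 Y12.000
G1 X0.000 Y12.000
G1 X0.000 Y0.000
; layer 3
G0 Z14.250
G0 X0.000 Y0.000
G1 X21.000 Y0.000
G1 X21.000 Y6.000
G1 X0.000 Y6.000
G1 X0.000 Y0.000
M2 ; end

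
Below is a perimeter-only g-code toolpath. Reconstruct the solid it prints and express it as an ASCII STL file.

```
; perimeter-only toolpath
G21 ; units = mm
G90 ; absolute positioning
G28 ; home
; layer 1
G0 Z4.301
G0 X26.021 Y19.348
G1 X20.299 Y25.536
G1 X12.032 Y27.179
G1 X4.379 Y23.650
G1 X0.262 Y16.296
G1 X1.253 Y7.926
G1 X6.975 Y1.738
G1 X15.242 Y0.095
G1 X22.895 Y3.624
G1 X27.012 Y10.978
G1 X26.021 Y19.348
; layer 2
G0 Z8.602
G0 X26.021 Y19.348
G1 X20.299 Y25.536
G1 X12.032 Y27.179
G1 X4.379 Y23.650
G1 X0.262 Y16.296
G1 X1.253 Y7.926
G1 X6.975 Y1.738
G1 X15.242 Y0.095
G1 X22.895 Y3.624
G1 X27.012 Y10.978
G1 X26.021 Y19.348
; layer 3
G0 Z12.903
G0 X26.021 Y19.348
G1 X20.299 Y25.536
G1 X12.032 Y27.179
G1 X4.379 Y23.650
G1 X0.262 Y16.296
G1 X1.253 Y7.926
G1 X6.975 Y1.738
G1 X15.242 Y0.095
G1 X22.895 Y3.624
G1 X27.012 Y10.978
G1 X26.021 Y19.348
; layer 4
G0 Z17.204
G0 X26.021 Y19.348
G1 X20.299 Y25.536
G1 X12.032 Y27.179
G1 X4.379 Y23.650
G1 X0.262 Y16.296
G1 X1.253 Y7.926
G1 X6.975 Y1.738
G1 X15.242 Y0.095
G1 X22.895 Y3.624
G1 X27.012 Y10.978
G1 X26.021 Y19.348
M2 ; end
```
solid part
  facet normal 0.0000 0.0000 -1.0000
    outer loop
      vertex 12.032 27.179 0.000
      vertex 20.299 25.536 0.000
      vertex 26.021 19.348 0.000
    endloop
  endfacet
  facet normal 0.0000 0.0000 -1.0000
    outer loop
      vertex 4.379 23.650 0.000
      vertex 12.032 27.179 0.000
      vertex 26.021 19.348 0.000
    endloop
  endfacet
  facet normal 0.0000 0.0000 -1.0000
    outer loop
      vertex 0.262 16.296 0.000
      vertex 4.379 23.650 0.000
      vertex 26.021 19.348 0.000
    endloop
  endfacet
  facet normal 0.0000 0.0000 -1.0000
    outer loop
      vertex 1.253 7.926 0.000
      vertex 0.262 16.296 0.000
      vertex 26.021 19.348 0.000
    endloop
  endfacet
  facet normal 0.0000 0.0000 -1.0000
    outer loop
      vertex 6.975 1.738 0.000
      vertex 1.253 7.926 0.000
      vertex 26.021 19.348 0.000
    endloop
  endfacet
  facet normal 0.0000 0.0000 -1.0000
    outer loop
      vertex 15.242 0.095 0.000
      vertex 6.975 1.738 0.000
      vertex 26.021 19.348 0.000
    endloop
  endfacet
  facet normal 0.0000 0.0000 -1.0000
    outer loop
      vertex 22.895 3.624 0.000
      vertex 15.242 0.095 0.000
      vertex 26.021 19.348 0.000
    endloop
  endfacet
  facet normal 0.0000 0.0000 -1.0000
    outer loop
      vertex 27.012 10.978 0.000
      vertex 22.895 3.624 0.000
      vertex 26.021 19.348 0.000
    endloop
  endfacet
  facet normal 0.0000 0.0000 1.0000
    outer loop
      vertex 26.021 19.348 17.204
      vertex 20.299 25.536 17.204
      vertex 12.032 27.179 17.204
    endloop
  endfacet
  facet normal 0.0000 0.0000 1.0000
    outer loop
      vertex 26.021 19.348 17.204
      vertex 12.032 27.179 17.204
      vertex 4.379 23.650 17.204
    endloop
  endfacet
  facet normal 0.0000 0.0000 1.0000
    outer loop
      vertex 26.021 19.348 17.204
      vertex 4.379 23.650 17.204
      vertex 0.262 16.296 17.204
    endloop
  endfacet
  facet normal 0.0000 0.0000 1.0000
    outer loop
      vertex 26.021 19.348 17.204
      vertex 0.262 16.296 17.204
      vertex 1.253 7.926 17.204
    endloop
  endfacet
  facet normal 0.0000 0.0000 1.0000
    outer loop
      vertex 26.021 19.348 17.204
      vertex 1.253 7.926 17.204
      vertex 6.975 1.738 17.204
    endloop
  endfacet
  facet normal 0.0000 0.0000 1.0000
    outer loop
      vertex 26.021 19.348 17.204
      vertex 6.975 1.738 17.204
      vertex 15.242 0.095 17.204
    endloop
  endfacet
  facet normal 0.0000 0.0000 1.0000
    outer loop
      vertex 26.021 19.348 17.204
      vertex 15.242 0.095 17.204
      vertex 22.895 3.624 17.204
    endloop
  endfacet
  facet normal 0.0000 0.0000 1.0000
    outer loop
      vertex 26.021 19.348 17.204
      vertex 22.895 3.624 17.204
      vertex 27.012 10.978 17.204
    endloop
  endfacet
  facet normal 0.7342 0.6789 0.0000
    outer loop
      vertex 26.021 19.348 0.000
      vertex 20.299 25.536 0.000
      vertex 20.299 25.536 17.204
    endloop
  endfacet
  facet normal 0.7342 0.6789 0.0000
    outer loop
      vertex 26.021 19.348 0.000
      vertex 20.299 25.536 17.204
      vertex 26.021 19.348 17.204
    endloop
  endfacet
  facet normal 0.1949 0.9808 0.0000
    outer loop
      vertex 20.299 25.536 0.000
      vertex 12.032 27.179 0.000
      vertex 12.032 27.179 17.204
    endloop
  endfacet
  facet normal 0.1949 0.9808 0.0000
    outer loop
      vertex 20.299 25.536 0.000
      vertex 12.032 27.179 17.204
      vertex 20.299 25.536 17.204
    endloop
  endfacet
  facet normal -0.4187 0.9081 0.0000
    outer loop
      vertex 12.032 27.179 0.000
      vertex 4.379 23.650 0.000
      vertex 4.379 23.650 17.204
    endloop
  endfacet
  facet normal -0.4187 0.9081 0.0000
    outer loop
      vertex 12.032 27.179 0.000
      vertex 4.379 23.650 17.204
      vertex 12.032 27.179 17.204
    endloop
  endfacet
  facet normal -0.8726 0.4885 0.0000
    outer loop
      vertex 4.379 23.650 0.000
      vertex 0.262 16.296 0.000
      vertex 0.262 16.296 17.204
    endloop
  endfacet
  facet normal -0.8726 0.4885 0.0000
    outer loop
      vertex 4.379 23.650 0.000
      vertex 0.262 16.296 17.204
      vertex 4.379 23.650 17.204
    endloop
  endfacet
  facet normal -0.9931 -0.1176 0.0000
    outer loop
      vertex 0.262 16.296 0.000
      vertex 1.253 7.926 0.000
      vertex 1.253 7.926 17.204
    endloop
  endfacet
  facet normal -0.9931 -0.1176 0.0000
    outer loop
      vertex 0.262 16.296 0.000
      vertex 1.253 7.926 17.204
      vertex 0.262 16.296 17.204
    endloop
  endfacet
  facet normal -0.7342 -0.6789 0.0000
    outer loop
      vertex 1.253 7.926 0.000
      vertex 6.975 1.738 0.000
      vertex 6.975 1.738 17.204
    endloop
  endfacet
  facet normal -0.7342 -0.6789 0.0000
    outer loop
      vertex 1.253 7.926 0.000
      vertex 6.975 1.738 17.204
      vertex 1.253 7.926 17.204
    endloop
  endfacet
  facet normal -0.1949 -0.9808 0.0000
    outer loop
      vertex 6.975 1.738 0.000
      vertex 15.242 0.095 0.000
      vertex 15.242 0.095 17.204
    endloop
  endfacet
  facet normal -0.1949 -0.9808 0.0000
    outer loop
      vertex 6.975 1.738 0.000
      vertex 15.242 0.095 17.204
      vertex 6.975 1.738 17.204
    endloop
  endfacet
  facet normal 0.4187 -0.9081 0.0000
    outer loop
      vertex 15.242 0.095 0.000
      vertex 22.895 3.624 0.000
      vertex 22.895 3.624 17.204
    endloop
  endfacet
  facet normal 0.4187 -0.9081 0.0000
    outer loop
      vertex 15.242 0.095 0.000
      vertex 22.895 3.624 17.204
      vertex 15.242 0.095 17.204
    endloop
  endfacet
  facet normal 0.8726 -0.4885 0.0000
    outer loop
      vertex 22.895 3.624 0.000
      vertex 27.012 10.978 0.000
      vertex 27.012 10.978 17.204
    endloop
  endfacet
  facet normal 0.8726 -0.4885 0.0000
    outer loop
      vertex 22.895 3.624 0.000
      vertex 27.012 10.978 17.204
      vertex 22.895 3.624 17.204
    endloop
  endfacet
  facet normal 0.9931 0.1176 0.0000
    outer loop
      vertex 27.012 10.978 0.000
      vertex 26.021 19.348 0.000
      vertex 26.021 19.348 17.204
    endloop
  endfacet
  facet normal 0.9931 0.1176 0.0000
    outer loop
      vertex 27.012 10.978 0.000
      vertex 26.021 19.348 17.204
      vertex 27.012 10.978 17.204
    endloop
  endfacet
endsolid part

The G0 Z moves step by Δz≈4.301 mm. Every layer's G1 loop is the same polygon, so the solid is a straight extrusion of it from z=0 to z≈17.2. Closing with flat bottom and top caps and triangulating gives 36 facets — a regular 10-sided prism (a cylinder approximated with 10 flat sides), circumscribed radius ≈ 13.6 mm, height ≈ 17.2 mm.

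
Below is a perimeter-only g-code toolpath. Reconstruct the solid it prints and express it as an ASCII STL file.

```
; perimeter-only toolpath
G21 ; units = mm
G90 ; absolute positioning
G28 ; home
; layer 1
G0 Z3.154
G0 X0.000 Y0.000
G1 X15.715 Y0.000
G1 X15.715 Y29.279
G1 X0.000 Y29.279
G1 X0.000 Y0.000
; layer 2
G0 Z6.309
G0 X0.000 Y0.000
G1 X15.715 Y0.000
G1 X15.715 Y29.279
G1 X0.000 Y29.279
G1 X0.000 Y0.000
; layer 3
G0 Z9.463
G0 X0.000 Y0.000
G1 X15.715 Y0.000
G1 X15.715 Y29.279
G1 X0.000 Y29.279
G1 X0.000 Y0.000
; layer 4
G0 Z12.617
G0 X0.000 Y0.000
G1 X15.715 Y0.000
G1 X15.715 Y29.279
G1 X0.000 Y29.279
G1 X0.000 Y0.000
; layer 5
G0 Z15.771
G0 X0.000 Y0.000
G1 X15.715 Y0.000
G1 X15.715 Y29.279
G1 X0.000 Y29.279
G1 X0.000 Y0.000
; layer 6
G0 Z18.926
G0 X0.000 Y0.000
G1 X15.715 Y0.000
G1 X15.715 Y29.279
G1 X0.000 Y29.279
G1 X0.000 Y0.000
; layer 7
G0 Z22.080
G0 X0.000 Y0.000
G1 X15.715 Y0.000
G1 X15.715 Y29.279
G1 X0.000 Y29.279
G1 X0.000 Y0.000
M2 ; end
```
solid part
  facet normal 0.0000 0.0000 -1.0000
    outer loop
      vertex 15.715 29.279 0.000
      vertex 15.715 0.000 0.000
      vertex 0.000 0.000 0.000
    endloop
  endfacet
  facet normal 0.0000 0.0000 -1.0000
    outer loop
      vertex 0.000 29.279 0.000
      vertex 15.715 29.279 0.000
      vertex 0.000 0.000 0.000
    endloop
  endfacet
  facet normal 0.0000 0.0000 1.0000
    outer loop
      vertex 0.000 0.000 22.080
      vertex 15.715 0.000 22.080
      vertex 15.715 29.279 22.080
    endloop
  endfacet
  facet normal 0.0000 0.0000 1.0000
    outer loop
      vertex 0.000 0.000 22.080
      vertex 15.715 29.279 22.080
      vertex 0.000 29.279 22.080
    endloop
  endfacet
  facet normal 0.0000 -1.0000 0.0000
    outer loop
      vertex 0.000 0.000 0.000
      vertex 15.715 0.000 0.000
      vertex 15.715 0.000 22.080
    endloop
  endfacet
  facet normal 0.0000 -1.0000 0.0000
    outer loop
      vertex 0.000 0.000 0.000
      vertex 15.715 0.000 22.080
      vertex 0.000 0.000 22.080
    endloop
  endfacet
  facet normal 0.0000 1.0000 0.0000
    outer loop
      vertex 15.715 29.279 22.080
      vertex 15.715 29.279 0.000
      vertex 0.000 29.279 0.000
    endloop
  endfacet
  facet normal 0.0000 1.0000 0.0000
    outer loop
      vertex 0.000 29.279 22.080
      vertex 15.715 29.279 22.080
      vertex 0.000 29.279 0.000
    endloop
  endfacet
  facet normal -1.0000 0.0000 0.0000
    outer loop
      vertex 0.000 29.279 22.080
      vertex 0.000 29.279 0.000
      vertex 0.000 0.000 0.000
    endloop
  endfacet
  facet normal -1.0000 0.0000 0.0000
    outer loop
      vertex 0.000 0.000 22.080
      vertex 0.000 29.279 22.080
      vertex 0.000 0.000 0.000
    endloop
  endfacet
  facet normal 1.0000 0.0000 0.0000
    outer loop
      vertex 15.715 0.000 0.000
      vertex 15.715 29.279 0.000
      vertex 15.715 29.279 22.080
    endloop
  endfacet
  facet normal 1.0000 0.0000 0.0000
    outer loop
      vertex 15.715 0.000 0.000
      vertex 15.715 29.279 22.080
      vertex 15.715 0.000 22.080
    endloop
  endfacet
endsolid part

The G0 Z moves step by Δz≈3.154 mm. Every layer's G1 loop is the same polygon, so the solid is a straight extrusion of it from z=0 to z≈22.1. Closing with flat bottom and top caps and triangulating gives 12 facets — a rectangular box, roughly 15.7 × 29.3 mm footprint and 22.1 mm tall.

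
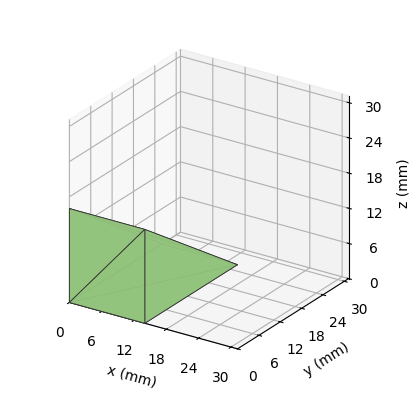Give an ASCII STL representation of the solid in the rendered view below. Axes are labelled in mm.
Reading the render: the shape is a wedge (ramp): 14 × 26 mm base, rising to 16 mm along the y=0 edge and sloping linearly to z=0 at y=26 (dimensions read to the nearest mm from the axis ticks). For the STL, each face is triangulated and given an outward normal.

solid part
  facet normal 0.0000 0.0000 -1.0000
    outer loop
      vertex 14.00 26.00 0.00
      vertex 14.00 0.00 0.00
      vertex 0.00 0.00 0.00
    endloop
  endfacet
  facet normal 0.0000 0.0000 -1.0000
    outer loop
      vertex 0.00 26.00 0.00
      vertex 14.00 26.00 0.00
      vertex 0.00 0.00 0.00
    endloop
  endfacet
  facet normal 0.0000 -1.0000 0.0000
    outer loop
      vertex 0.00 0.00 0.00
      vertex 14.00 0.00 0.00
      vertex 14.00 0.00 16.00
    endloop
  endfacet
  facet normal 0.0000 -1.0000 0.0000
    outer loop
      vertex 0.00 0.00 0.00
      vertex 14.00 0.00 16.00
      vertex 0.00 0.00 16.00
    endloop
  endfacet
  facet normal 0.0000 0.5241 0.8517
    outer loop
      vertex 0.00 0.00 16.00
      vertex 14.00 0.00 16.00
      vertex 14.00 26.00 0.00
    endloop
  endfacet
  facet normal 0.0000 0.5241 0.8517
    outer loop
      vertex 0.00 0.00 16.00
      vertex 14.00 26.00 0.00
      vertex 0.00 26.00 0.00
    endloop
  endfacet
  facet normal -1.0000 0.0000 0.0000
    outer loop
      vertex 0.00 0.00 16.00
      vertex 0.00 26.00 0.00
      vertex 0.00 0.00 0.00
    endloop
  endfacet
  facet normal 1.0000 0.0000 0.0000
    outer loop
      vertex 14.00 0.00 0.00
      vertex 14.00 26.00 0.00
      vertex 14.00 0.00 16.00
    endloop
  endfacet
endsolid part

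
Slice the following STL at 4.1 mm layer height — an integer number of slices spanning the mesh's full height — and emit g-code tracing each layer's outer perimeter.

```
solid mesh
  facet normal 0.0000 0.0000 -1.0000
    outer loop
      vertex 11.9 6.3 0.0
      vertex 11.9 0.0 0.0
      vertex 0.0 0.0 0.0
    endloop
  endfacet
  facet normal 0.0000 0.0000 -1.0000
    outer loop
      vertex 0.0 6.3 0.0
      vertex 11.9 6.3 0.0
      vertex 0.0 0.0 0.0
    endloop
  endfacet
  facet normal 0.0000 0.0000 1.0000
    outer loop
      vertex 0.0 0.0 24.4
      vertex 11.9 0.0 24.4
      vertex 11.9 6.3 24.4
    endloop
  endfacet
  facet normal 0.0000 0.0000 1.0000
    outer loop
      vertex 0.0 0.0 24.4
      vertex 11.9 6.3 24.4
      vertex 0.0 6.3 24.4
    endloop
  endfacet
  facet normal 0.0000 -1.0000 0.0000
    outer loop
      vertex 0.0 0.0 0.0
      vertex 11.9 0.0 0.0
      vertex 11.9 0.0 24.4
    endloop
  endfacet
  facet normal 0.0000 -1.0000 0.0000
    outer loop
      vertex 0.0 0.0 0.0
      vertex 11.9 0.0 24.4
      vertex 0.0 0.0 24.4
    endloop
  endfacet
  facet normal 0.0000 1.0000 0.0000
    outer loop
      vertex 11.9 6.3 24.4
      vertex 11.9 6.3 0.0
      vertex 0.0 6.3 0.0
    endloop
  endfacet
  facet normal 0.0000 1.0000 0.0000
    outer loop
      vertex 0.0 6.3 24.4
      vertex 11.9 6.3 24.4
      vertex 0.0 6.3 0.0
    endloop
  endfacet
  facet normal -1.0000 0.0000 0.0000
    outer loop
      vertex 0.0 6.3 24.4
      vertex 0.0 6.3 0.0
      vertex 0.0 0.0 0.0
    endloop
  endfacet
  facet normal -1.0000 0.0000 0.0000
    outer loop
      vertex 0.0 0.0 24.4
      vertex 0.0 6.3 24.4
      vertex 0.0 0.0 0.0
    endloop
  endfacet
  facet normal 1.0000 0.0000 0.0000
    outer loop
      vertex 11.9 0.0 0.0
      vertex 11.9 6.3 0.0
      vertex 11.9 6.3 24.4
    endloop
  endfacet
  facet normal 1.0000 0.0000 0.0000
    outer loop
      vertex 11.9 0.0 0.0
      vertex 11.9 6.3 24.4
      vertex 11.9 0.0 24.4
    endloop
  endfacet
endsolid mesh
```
; perimeter-only toolpath
G21 ; units = mm
G90 ; absolute positioning
G28 ; home
; layer 1
G0 Z4.1
G0 X0.0 Y0.0
G1 X11.9 Y0.0
G1 X11.9 Y6.3
G1 X0.0 Y6.3
G1 X0.0 Y0.0
; layer 2
G0 Z8.1
G0 X0.0 Y0.0
G1 X11.9 Y0.0
G1 X11.9 Y6.3
G1 X0.0 Y6.3
G1 X0.0 Y0.0
; layer 3
G0 Z12.2
G0 X0.0 Y0.0
G1 X11.9 Y0.0
G1 X11.9 Y6.3
G1 X0.0 Y6.3
G1 X0.0 Y0.0
; layer 4
G0 Z16.3
G0 X0.0 Y0.0
G1 X11.9 Y0.0
G1 X11.9 Y6.3
G1 X0.0 Y6.3
G1 X0.0 Y0.0
; layer 5
G0 Z20.3
G0 X0.0 Y0.0
G1 X11.9 Y0.0
G1 X11.9 Y6.3
G1 X0.0 Y6.3
G1 X0.0 Y0.0
; layer 6
G0 Z24.4
G0 X0.0 Y0.0
G1 X11.9 Y0.0
G1 X11.9 Y6.3
G1 X0.0 Y6.3
G1 X0.0 Y0.0
M2 ; end

The solid is a rectangular box, roughly 11.9 × 6.3 mm footprint and 24.4 mm tall. Slicing at Δz = 4.1 mm — 6 equal slices spanning the solid's height, so layer i sits at z = i·h/6 — gives 6 non-empty perimeters. Each is a 4-segment closed polygon; G0 lifts to the layer z and rapids to the start vertex, then G1 traces the edges.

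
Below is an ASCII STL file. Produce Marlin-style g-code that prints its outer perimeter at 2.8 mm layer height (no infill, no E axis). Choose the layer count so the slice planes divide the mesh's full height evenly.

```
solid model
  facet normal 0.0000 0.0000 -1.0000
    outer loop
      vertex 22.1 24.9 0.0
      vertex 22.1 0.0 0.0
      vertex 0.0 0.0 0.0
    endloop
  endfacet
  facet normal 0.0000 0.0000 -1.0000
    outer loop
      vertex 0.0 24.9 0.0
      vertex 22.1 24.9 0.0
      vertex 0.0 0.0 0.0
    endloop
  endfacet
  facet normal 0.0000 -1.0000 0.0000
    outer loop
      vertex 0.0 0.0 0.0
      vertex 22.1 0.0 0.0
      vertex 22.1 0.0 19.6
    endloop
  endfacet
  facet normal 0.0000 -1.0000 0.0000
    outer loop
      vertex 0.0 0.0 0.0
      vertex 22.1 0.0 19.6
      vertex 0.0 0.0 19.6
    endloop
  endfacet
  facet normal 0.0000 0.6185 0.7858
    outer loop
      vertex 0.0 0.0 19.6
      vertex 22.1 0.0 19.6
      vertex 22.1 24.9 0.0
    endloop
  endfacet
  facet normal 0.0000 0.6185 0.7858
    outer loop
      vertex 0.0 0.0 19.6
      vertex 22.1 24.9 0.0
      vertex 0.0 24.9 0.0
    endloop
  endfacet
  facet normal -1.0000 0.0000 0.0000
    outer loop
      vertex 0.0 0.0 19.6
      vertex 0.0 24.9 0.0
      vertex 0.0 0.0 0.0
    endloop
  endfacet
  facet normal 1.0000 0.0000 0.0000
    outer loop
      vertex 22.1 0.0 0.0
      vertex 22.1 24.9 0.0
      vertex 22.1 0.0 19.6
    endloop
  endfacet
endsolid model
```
; perimeter-only toolpath
G21 ; units = mm
G90 ; absolute positioning
G28 ; home
; layer 1
G0 Z2.8
G0 X0.0 Y0.0
G1 X22.1 Y0.0
G1 X22.1 Y21.3
G1 X0.0 Y21.3
G1 X0.0 Y0.0
; layer 2
G0 Z5.6
G0 X0.0 Y0.0
G1 X22.1 Y0.0
G1 X22.1 Y17.8
G1 X0.0 Y17.8
G1 X0.0 Y0.0
; layer 3
G0 Z8.4
G0 X0.0 Y0.0
G1 X22.1 Y0.0
G1 X22.1 Y14.2
G1 X0.0 Y14.2
G1 X0.0 Y0.0
; layer 4
G0 Z11.2
G0 X0.0 Y0.0
G1 X22.1 Y0.0
G1 X22.1 Y10.7
G1 X0.0 Y10.7
G1 X0.0 Y0.0
; layer 5
G0 Z14.0
G0 X0.0 Y0.0
G1 X22.1 Y0.0
G1 X22.1 Y7.1
G1 X0.0 Y7.1
G1 X0.0 Y0.0
; layer 6
G0 Z16.8
G0 X0.0 Y0.0
G1 X22.1 Y0.0
G1 X22.1 Y3.6
G1 X0.0 Y3.6
G1 X0.0 Y0.0
M2 ; end

The solid is a wedge (ramp): 22.1 × 24.9 mm base, rising to 19.6 mm along the y=0 edge and sloping linearly to z=0 at y=24.9. Slicing at Δz = 2.8 mm — 7 equal slices spanning the solid's height, so layer i sits at z = i·h/7 — gives 6 non-empty perimeters. Each is a 4-segment closed polygon; G0 lifts to the layer z and rapids to the start vertex, then G1 traces the edges. The cross-section shrinks linearly with z (the slice at the apex is degenerate and omitted).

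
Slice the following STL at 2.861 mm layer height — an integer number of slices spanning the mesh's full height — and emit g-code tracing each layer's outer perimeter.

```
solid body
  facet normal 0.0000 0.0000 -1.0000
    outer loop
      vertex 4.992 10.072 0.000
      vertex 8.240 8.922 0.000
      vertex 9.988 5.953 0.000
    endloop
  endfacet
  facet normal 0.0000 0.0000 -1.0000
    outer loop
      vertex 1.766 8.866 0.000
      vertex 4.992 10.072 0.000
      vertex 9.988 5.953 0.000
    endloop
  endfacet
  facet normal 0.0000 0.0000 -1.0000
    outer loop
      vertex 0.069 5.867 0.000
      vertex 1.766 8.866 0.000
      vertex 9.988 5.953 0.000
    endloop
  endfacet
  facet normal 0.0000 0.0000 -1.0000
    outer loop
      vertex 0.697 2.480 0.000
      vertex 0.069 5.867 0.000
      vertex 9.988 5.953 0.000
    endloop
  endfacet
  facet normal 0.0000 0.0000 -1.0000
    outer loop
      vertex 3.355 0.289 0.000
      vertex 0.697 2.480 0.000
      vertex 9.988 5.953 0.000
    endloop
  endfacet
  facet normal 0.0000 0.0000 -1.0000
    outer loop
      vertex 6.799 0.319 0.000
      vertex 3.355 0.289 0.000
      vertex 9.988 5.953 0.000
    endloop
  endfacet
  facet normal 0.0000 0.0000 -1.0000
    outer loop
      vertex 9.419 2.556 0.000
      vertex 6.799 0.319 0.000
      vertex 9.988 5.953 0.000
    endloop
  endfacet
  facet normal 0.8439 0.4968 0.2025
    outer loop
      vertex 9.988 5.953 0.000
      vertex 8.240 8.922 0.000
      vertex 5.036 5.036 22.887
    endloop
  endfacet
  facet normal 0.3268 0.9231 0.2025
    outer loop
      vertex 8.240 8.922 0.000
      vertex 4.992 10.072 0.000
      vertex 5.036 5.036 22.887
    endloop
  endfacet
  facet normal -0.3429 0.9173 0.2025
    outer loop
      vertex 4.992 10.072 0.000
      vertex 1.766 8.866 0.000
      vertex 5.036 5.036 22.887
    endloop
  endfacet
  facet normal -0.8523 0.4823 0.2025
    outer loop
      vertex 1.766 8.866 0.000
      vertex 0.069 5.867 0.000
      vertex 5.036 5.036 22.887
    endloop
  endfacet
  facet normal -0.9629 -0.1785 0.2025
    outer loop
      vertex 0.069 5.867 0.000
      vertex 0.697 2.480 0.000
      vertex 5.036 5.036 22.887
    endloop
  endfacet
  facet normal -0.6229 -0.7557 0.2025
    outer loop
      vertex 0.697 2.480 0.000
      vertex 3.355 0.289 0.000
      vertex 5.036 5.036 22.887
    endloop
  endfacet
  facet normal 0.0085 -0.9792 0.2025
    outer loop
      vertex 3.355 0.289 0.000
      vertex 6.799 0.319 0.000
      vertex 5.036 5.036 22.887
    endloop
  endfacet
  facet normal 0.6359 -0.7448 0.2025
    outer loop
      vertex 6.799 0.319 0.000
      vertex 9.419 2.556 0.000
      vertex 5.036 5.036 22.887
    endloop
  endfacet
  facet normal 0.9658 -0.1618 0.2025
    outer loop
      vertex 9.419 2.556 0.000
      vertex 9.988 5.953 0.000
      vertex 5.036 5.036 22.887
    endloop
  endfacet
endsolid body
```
; perimeter-only toolpath
G21 ; units = mm
G90 ; absolute positioning
G28 ; home
; layer 1
G0 Z2.861
G0 X9.369 Y5.838
G1 X7.840 Y8.436
G1 X4.998 Y9.442
G1 X2.175 Y8.387
G1 X0.690 Y5.763
G1 X1.239 Y2.800
G1 X3.565 Y0.882
G1 X6.579 Y0.909
G1 X8.871 Y2.866
G1 X9.369 Y5.838
; layer 2
G0 Z5.722
G0 X8.750 Y5.724
G1 X7.439 Y7.950
G1 X5.003 Y8.813
G1 X2.583 Y7.909
G1 X1.311 Y5.659
G1 X1.782 Y3.119
G1 X3.775 Y1.476
G1 X6.358 Y1.498
G1 X8.323 Y3.176
G1 X8.750 Y5.724
; layer 3
G0 Z8.583
G0 X8.131 Y5.609
G1 X7.038 Y7.465
G1 X5.008 Y8.184
G1 X2.992 Y7.430
G1 X1.932 Y5.555
G1 X2.324 Y3.438
G1 X3.985 Y2.069
G1 X6.138 Y2.088
G1 X7.775 Y3.486
G1 X8.131 Y5.609
; layer 4
G0 Z11.444
G0 X7.512 Y5.495
G1 X6.638 Y6.979
G1 X5.014 Y7.554
G1 X3.401 Y6.951
G1 X2.552 Y5.451
G1 X2.866 Y3.758
G1 X4.196 Y2.662
G1 X5.918 Y2.677
G1 X7.228 Y3.796
G1 X7.512 Y5.495
; layer 5
G0 Z14.304
G0 X6.893 Y5.380
G1 X6.237 Y6.493
G1 X5.019 Y6.925
G1 X3.810 Y6.472
G1 X3.173 Y5.348
G1 X3.409 Y4.077
G1 X4.406 Y3.256
G1 X5.697 Y3.267
G1 X6.680 Y4.106
G1 X6.893 Y5.380
; layer 6
G0 Z17.165
G0 X6.274 Y5.265
G1 X5.837 Y6.008
G1 X5.025 Y6.295
G1 X4.218 Y5.993
G1 X3.794 Y5.244
G1 X3.951 Y4.397
G1 X4.616 Y3.849
G1 X5.477 Y3.857
G1 X6.132 Y4.416
G1 X6.274 Y5.265
; layer 7
G0 Z20.026
G0 X5.655 Y5.151
G1 X5.436 Y5.522
G1 X5.030 Y5.665
G1 X4.627 Y5.515
G1 X4.415 Y5.140
G1 X4.494 Y4.716
G1 X4.826 Y4.443
G1 X5.256 Y4.446
G1 X5.584 Y4.726
G1 X5.655 Y5.151
M2 ; end

The solid is a regular 9-sided pyramid, base circumscribed radius ≈ 5.04 mm, apex at z ≈ 22.9 mm. Slicing at Δz = 2.861 mm — 8 equal slices spanning the solid's height, so layer i sits at z = i·h/8 — gives 7 non-empty perimeters. Each is a 9-segment closed polygon; G0 lifts to the layer z and rapids to the start vertex, then G1 traces the edges. The cross-section shrinks linearly with z (the slice at the apex is degenerate and omitted).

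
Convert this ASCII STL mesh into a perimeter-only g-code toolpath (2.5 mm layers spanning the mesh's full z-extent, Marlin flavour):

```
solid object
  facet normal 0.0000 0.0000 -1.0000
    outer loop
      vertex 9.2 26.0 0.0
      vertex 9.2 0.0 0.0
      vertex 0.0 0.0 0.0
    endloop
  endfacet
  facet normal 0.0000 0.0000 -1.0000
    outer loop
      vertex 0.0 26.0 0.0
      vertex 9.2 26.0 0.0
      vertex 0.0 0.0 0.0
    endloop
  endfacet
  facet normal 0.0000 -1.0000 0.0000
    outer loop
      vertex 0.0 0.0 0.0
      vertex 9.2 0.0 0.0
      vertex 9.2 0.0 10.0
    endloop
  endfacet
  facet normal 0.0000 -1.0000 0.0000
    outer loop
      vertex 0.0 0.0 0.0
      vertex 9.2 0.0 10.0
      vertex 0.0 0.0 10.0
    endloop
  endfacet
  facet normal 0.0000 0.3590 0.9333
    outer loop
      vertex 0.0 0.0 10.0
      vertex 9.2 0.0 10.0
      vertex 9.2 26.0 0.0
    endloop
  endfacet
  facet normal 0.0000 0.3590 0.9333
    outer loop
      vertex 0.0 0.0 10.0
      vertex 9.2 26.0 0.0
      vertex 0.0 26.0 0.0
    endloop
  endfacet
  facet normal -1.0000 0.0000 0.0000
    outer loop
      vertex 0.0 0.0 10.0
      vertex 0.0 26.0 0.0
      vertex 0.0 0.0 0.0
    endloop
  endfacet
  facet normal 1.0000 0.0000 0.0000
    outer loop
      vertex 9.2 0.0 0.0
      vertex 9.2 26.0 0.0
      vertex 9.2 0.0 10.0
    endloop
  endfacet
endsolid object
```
; perimeter-only toolpath
G21 ; units = mm
G90 ; absolute positioning
G28 ; home
; layer 1
G0 Z2.5
G0 X0.0 Y0.0
G1 X9.2 Y0.0
G1 X9.2 Y19.5
G1 X0.0 Y19.5
G1 X0.0 Y0.0
; layer 2
G0 Z5.0
G0 X0.0 Y0.0
G1 X9.2 Y0.0
G1 X9.2 Y13.0
G1 X0.0 Y13.0
G1 X0.0 Y0.0
; layer 3
G0 Z7.5
G0 X0.0 Y0.0
G1 X9.2 Y0.0
G1 X9.2 Y6.5
G1 X0.0 Y6.5
G1 X0.0 Y0.0
M2 ; end

The solid is a wedge (ramp): 9.2 × 26 mm base, rising to 10 mm along the y=0 edge and sloping linearly to z=0 at y=26. Slicing at Δz = 2.5 mm — 4 equal slices spanning the solid's height, so layer i sits at z = i·h/4 — gives 3 non-empty perimeters. Each is a 4-segment closed polygon; G0 lifts to the layer z and rapids to the start vertex, then G1 traces the edges. The cross-section shrinks linearly with z (the slice at the apex is degenerate and omitted).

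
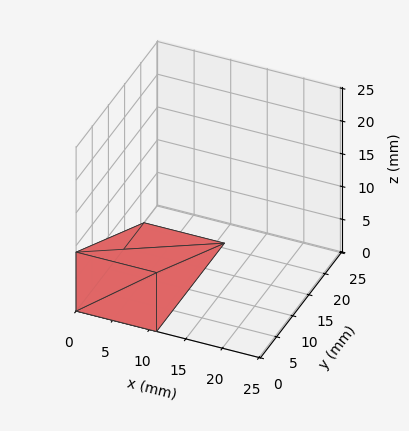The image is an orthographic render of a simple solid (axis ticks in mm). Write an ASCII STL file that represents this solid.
Reading the render: the shape is a wedge (ramp): 11 × 21 mm base, rising to 9 mm along the y=0 edge and sloping linearly to z=0 at y=21 (dimensions read to the nearest mm from the axis ticks). For the STL, each face is triangulated and given an outward normal.

solid part
  facet normal 0.0000 0.0000 -1.0000
    outer loop
      vertex 11.000 21.000 0.000
      vertex 11.000 0.000 0.000
      vertex 0.000 0.000 0.000
    endloop
  endfacet
  facet normal 0.0000 0.0000 -1.0000
    outer loop
      vertex 0.000 21.000 0.000
      vertex 11.000 21.000 0.000
      vertex 0.000 0.000 0.000
    endloop
  endfacet
  facet normal 0.0000 -1.0000 0.0000
    outer loop
      vertex 0.000 0.000 0.000
      vertex 11.000 0.000 0.000
      vertex 11.000 0.000 9.000
    endloop
  endfacet
  facet normal 0.0000 -1.0000 0.0000
    outer loop
      vertex 0.000 0.000 0.000
      vertex 11.000 0.000 9.000
      vertex 0.000 0.000 9.000
    endloop
  endfacet
  facet normal 0.0000 0.3939 0.9191
    outer loop
      vertex 0.000 0.000 9.000
      vertex 11.000 0.000 9.000
      vertex 11.000 21.000 0.000
    endloop
  endfacet
  facet normal 0.0000 0.3939 0.9191
    outer loop
      vertex 0.000 0.000 9.000
      vertex 11.000 21.000 0.000
      vertex 0.000 21.000 0.000
    endloop
  endfacet
  facet normal -1.0000 0.0000 0.0000
    outer loop
      vertex 0.000 0.000 9.000
      vertex 0.000 21.000 0.000
      vertex 0.000 0.000 0.000
    endloop
  endfacet
  facet normal 1.0000 0.0000 0.0000
    outer loop
      vertex 11.000 0.000 0.000
      vertex 11.000 21.000 0.000
      vertex 11.000 0.000 9.000
    endloop
  endfacet
endsolid part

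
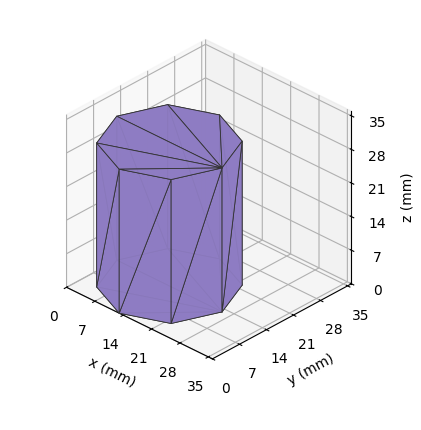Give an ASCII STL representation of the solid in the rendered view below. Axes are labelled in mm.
Reading the render: the shape is a regular 8-sided prism (a cylinder approximated with 8 flat sides), circumscribed radius ≈ 13 mm, height ≈ 30 mm (dimensions read to the nearest mm from the axis ticks). For the STL, each face is triangulated and given an outward normal.

solid part
  facet normal 0.0000 0.0000 -1.0000
    outer loop
      vertex 13.000 26.000 0.000
      vertex 22.192 22.192 0.000
      vertex 26.000 13.000 0.000
    endloop
  endfacet
  facet normal 0.0000 0.0000 -1.0000
    outer loop
      vertex 3.808 22.192 0.000
      vertex 13.000 26.000 0.000
      vertex 26.000 13.000 0.000
    endloop
  endfacet
  facet normal 0.0000 0.0000 -1.0000
    outer loop
      vertex 0.000 13.000 0.000
      vertex 3.808 22.192 0.000
      vertex 26.000 13.000 0.000
    endloop
  endfacet
  facet normal 0.0000 0.0000 -1.0000
    outer loop
      vertex 3.808 3.808 0.000
      vertex 0.000 13.000 0.000
      vertex 26.000 13.000 0.000
    endloop
  endfacet
  facet normal 0.0000 0.0000 -1.0000
    outer loop
      vertex 13.000 0.000 0.000
      vertex 3.808 3.808 0.000
      vertex 26.000 13.000 0.000
    endloop
  endfacet
  facet normal 0.0000 0.0000 -1.0000
    outer loop
      vertex 22.192 3.808 0.000
      vertex 13.000 0.000 0.000
      vertex 26.000 13.000 0.000
    endloop
  endfacet
  facet normal 0.0000 0.0000 1.0000
    outer loop
      vertex 26.000 13.000 30.000
      vertex 22.192 22.192 30.000
      vertex 13.000 26.000 30.000
    endloop
  endfacet
  facet normal 0.0000 0.0000 1.0000
    outer loop
      vertex 26.000 13.000 30.000
      vertex 13.000 26.000 30.000
      vertex 3.808 22.192 30.000
    endloop
  endfacet
  facet normal 0.0000 0.0000 1.0000
    outer loop
      vertex 26.000 13.000 30.000
      vertex 3.808 22.192 30.000
      vertex 0.000 13.000 30.000
    endloop
  endfacet
  facet normal 0.0000 0.0000 1.0000
    outer loop
      vertex 26.000 13.000 30.000
      vertex 0.000 13.000 30.000
      vertex 3.808 3.808 30.000
    endloop
  endfacet
  facet normal 0.0000 0.0000 1.0000
    outer loop
      vertex 26.000 13.000 30.000
      vertex 3.808 3.808 30.000
      vertex 13.000 0.000 30.000
    endloop
  endfacet
  facet normal 0.0000 0.0000 1.0000
    outer loop
      vertex 26.000 13.000 30.000
      vertex 13.000 0.000 30.000
      vertex 22.192 3.808 30.000
    endloop
  endfacet
  facet normal 0.9239 0.3827 0.0000
    outer loop
      vertex 26.000 13.000 0.000
      vertex 22.192 22.192 0.000
      vertex 22.192 22.192 30.000
    endloop
  endfacet
  facet normal 0.9239 0.3827 0.0000
    outer loop
      vertex 26.000 13.000 0.000
      vertex 22.192 22.192 30.000
      vertex 26.000 13.000 30.000
    endloop
  endfacet
  facet normal 0.3827 0.9239 0.0000
    outer loop
      vertex 22.192 22.192 0.000
      vertex 13.000 26.000 0.000
      vertex 13.000 26.000 30.000
    endloop
  endfacet
  facet normal 0.3827 0.9239 0.0000
    outer loop
      vertex 22.192 22.192 0.000
      vertex 13.000 26.000 30.000
      vertex 22.192 22.192 30.000
    endloop
  endfacet
  facet normal -0.3827 0.9239 0.0000
    outer loop
      vertex 13.000 26.000 0.000
      vertex 3.808 22.192 0.000
      vertex 3.808 22.192 30.000
    endloop
  endfacet
  facet normal -0.3827 0.9239 0.0000
    outer loop
      vertex 13.000 26.000 0.000
      vertex 3.808 22.192 30.000
      vertex 13.000 26.000 30.000
    endloop
  endfacet
  facet normal -0.9239 0.3827 0.0000
    outer loop
      vertex 3.808 22.192 0.000
      vertex 0.000 13.000 0.000
      vertex 0.000 13.000 30.000
    endloop
  endfacet
  facet normal -0.9239 0.3827 0.0000
    outer loop
      vertex 3.808 22.192 0.000
      vertex 0.000 13.000 30.000
      vertex 3.808 22.192 30.000
    endloop
  endfacet
  facet normal -0.9239 -0.3827 0.0000
    outer loop
      vertex 0.000 13.000 0.000
      vertex 3.808 3.808 0.000
      vertex 3.808 3.808 30.000
    endloop
  endfacet
  facet normal -0.9239 -0.3827 0.0000
    outer loop
      vertex 0.000 13.000 0.000
      vertex 3.808 3.808 30.000
      vertex 0.000 13.000 30.000
    endloop
  endfacet
  facet normal -0.3827 -0.9239 0.0000
    outer loop
      vertex 3.808 3.808 0.000
      vertex 13.000 0.000 0.000
      vertex 13.000 0.000 30.000
    endloop
  endfacet
  facet normal -0.3827 -0.9239 0.0000
    outer loop
      vertex 3.808 3.808 0.000
      vertex 13.000 0.000 30.000
      vertex 3.808 3.808 30.000
    endloop
  endfacet
  facet normal 0.3827 -0.9239 0.0000
    outer loop
      vertex 13.000 0.000 0.000
      vertex 22.192 3.808 0.000
      vertex 22.192 3.808 30.000
    endloop
  endfacet
  facet normal 0.3827 -0.9239 0.0000
    outer loop
      vertex 13.000 0.000 0.000
      vertex 22.192 3.808 30.000
      vertex 13.000 0.000 30.000
    endloop
  endfacet
  facet normal 0.9239 -0.3827 0.0000
    outer loop
      vertex 22.192 3.808 0.000
      vertex 26.000 13.000 0.000
      vertex 26.000 13.000 30.000
    endloop
  endfacet
  facet normal 0.9239 -0.3827 0.0000
    outer loop
      vertex 22.192 3.808 0.000
      vertex 26.000 13.000 30.000
      vertex 22.192 3.808 30.000
    endloop
  endfacet
endsolid part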